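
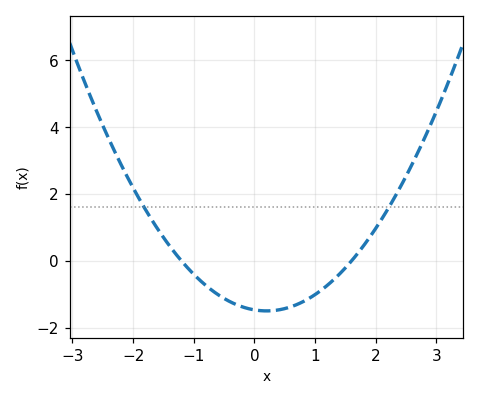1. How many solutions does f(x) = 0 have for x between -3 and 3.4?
2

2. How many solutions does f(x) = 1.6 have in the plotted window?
2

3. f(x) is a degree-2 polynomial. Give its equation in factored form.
y = 0.76(x + 1.2)(x - 1.6)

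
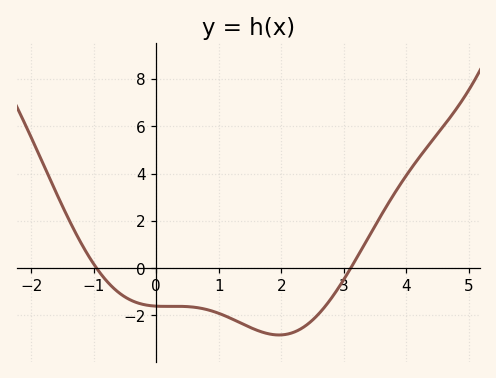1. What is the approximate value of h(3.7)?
2.6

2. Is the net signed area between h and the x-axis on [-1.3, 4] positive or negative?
negative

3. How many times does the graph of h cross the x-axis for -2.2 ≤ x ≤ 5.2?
2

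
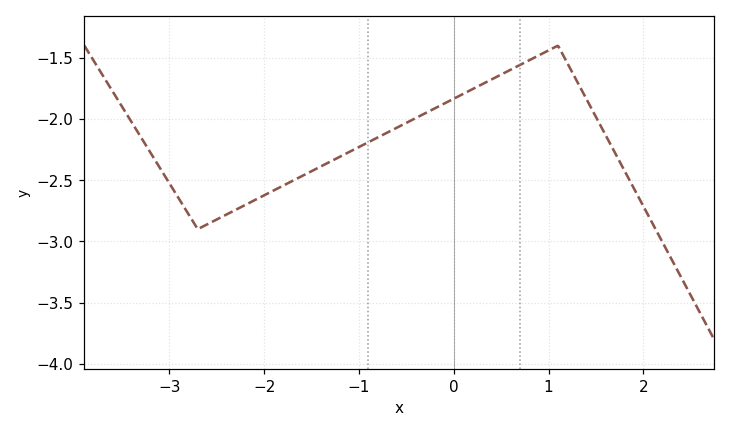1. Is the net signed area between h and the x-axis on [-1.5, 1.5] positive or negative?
negative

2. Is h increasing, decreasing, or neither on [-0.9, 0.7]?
increasing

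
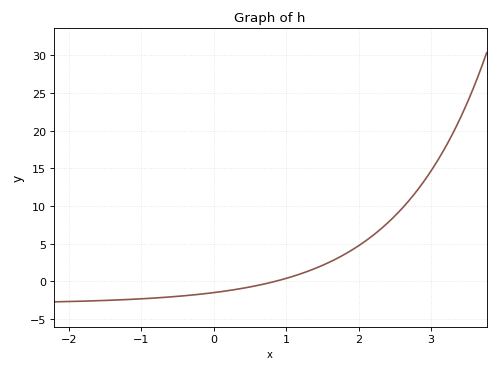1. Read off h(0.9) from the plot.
0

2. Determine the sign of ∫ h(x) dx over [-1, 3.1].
positive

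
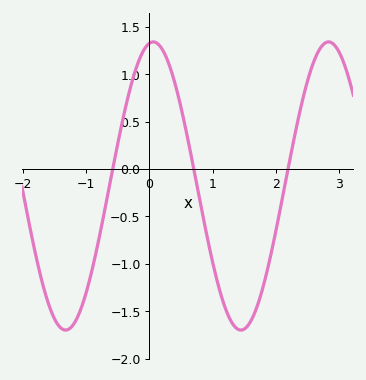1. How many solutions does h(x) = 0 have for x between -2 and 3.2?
3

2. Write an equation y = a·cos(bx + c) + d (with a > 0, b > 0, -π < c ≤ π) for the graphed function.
y = 1.52cos(2.3x - 0.14) - 0.18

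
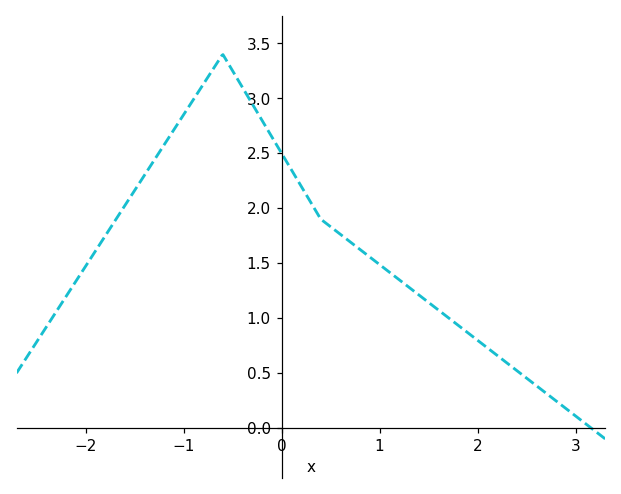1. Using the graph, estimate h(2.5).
0.45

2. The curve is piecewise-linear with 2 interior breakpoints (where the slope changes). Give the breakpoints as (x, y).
(-0.6, 3.4); (0.4, 1.9)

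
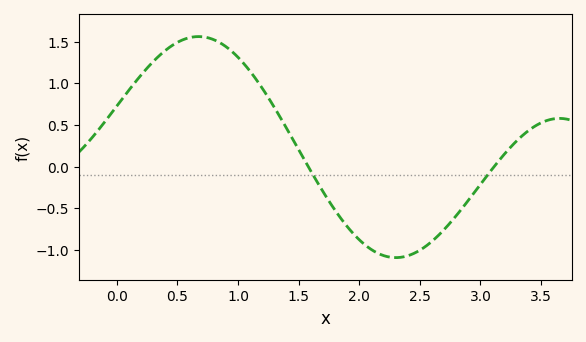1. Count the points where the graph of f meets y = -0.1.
2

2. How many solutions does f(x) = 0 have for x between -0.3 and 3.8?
2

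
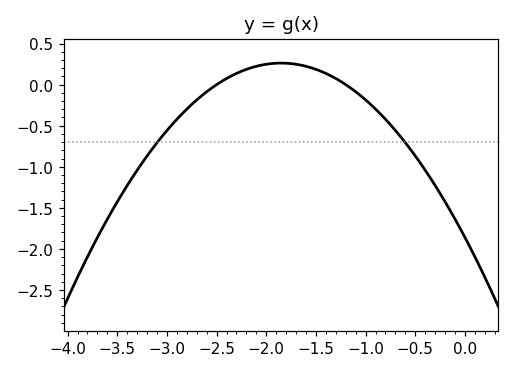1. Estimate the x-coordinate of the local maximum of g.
-1.85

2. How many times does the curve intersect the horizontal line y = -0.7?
2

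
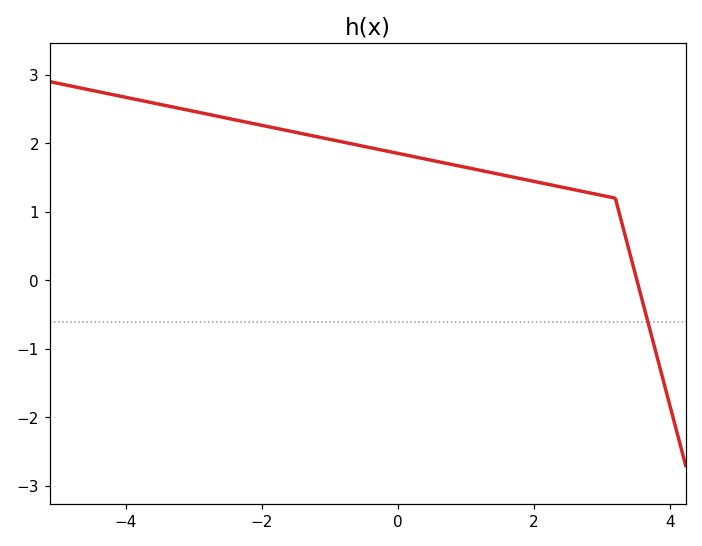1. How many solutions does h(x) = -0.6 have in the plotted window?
1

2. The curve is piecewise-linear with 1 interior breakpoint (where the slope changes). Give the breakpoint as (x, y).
(3.2, 1.2)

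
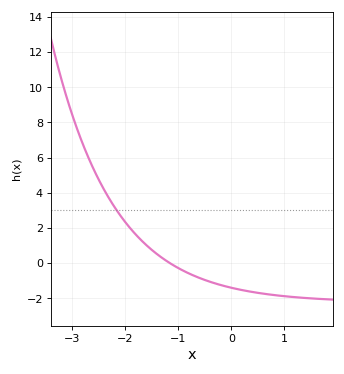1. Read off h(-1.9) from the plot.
2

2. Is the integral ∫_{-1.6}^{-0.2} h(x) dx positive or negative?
negative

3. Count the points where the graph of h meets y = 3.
1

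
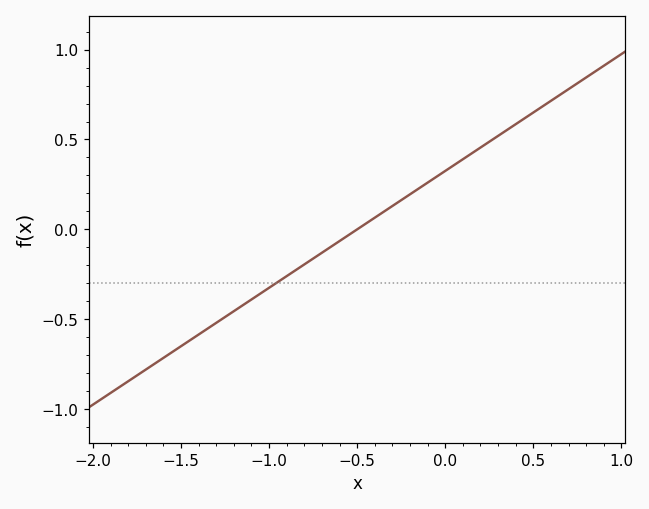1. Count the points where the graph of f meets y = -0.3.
1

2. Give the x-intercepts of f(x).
-0.5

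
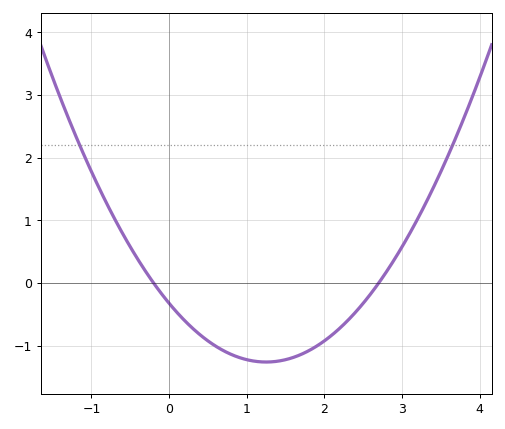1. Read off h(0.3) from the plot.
-0.72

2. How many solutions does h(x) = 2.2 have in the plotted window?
2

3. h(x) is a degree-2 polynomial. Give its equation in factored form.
y = 0.6(x + 0.2)(x - 2.7)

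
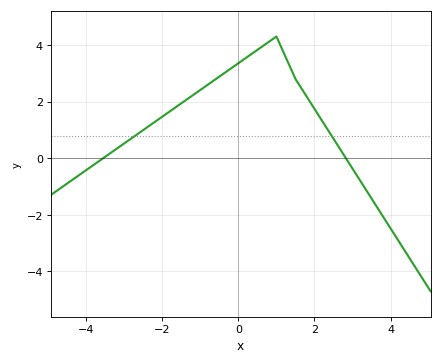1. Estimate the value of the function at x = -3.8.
-0.23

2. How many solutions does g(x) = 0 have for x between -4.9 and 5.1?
2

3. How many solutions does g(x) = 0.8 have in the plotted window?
2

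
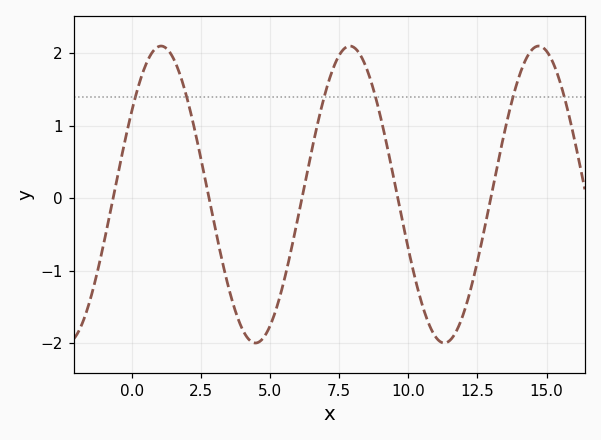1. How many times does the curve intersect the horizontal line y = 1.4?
6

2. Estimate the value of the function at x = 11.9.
-1.7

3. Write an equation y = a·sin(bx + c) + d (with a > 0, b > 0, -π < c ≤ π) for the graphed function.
y = 2.05sin(0.92x + 0.6) + 0.05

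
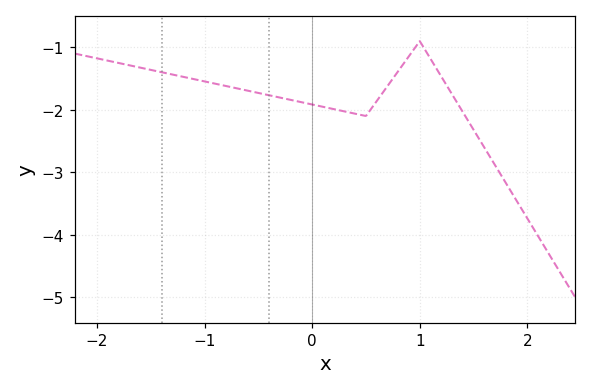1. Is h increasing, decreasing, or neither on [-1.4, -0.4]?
decreasing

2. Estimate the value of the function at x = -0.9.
-1.6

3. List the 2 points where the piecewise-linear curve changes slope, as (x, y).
(0.5, -2.1); (1, -0.9)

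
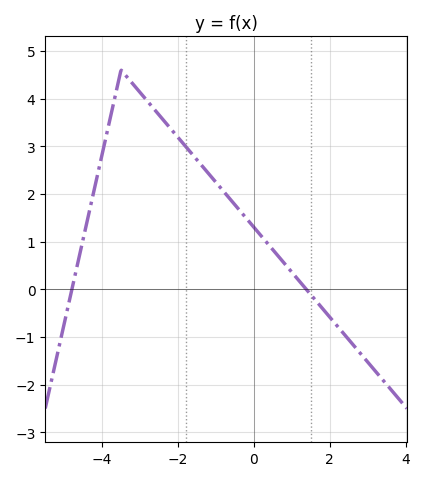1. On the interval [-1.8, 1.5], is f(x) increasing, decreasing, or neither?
decreasing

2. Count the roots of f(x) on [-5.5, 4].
2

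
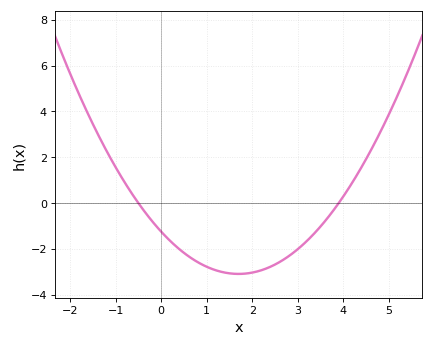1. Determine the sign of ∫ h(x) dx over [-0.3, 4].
negative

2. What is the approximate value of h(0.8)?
-2.6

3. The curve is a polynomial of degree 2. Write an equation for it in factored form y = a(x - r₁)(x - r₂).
y = 0.64(x + 0.5)(x - 3.9)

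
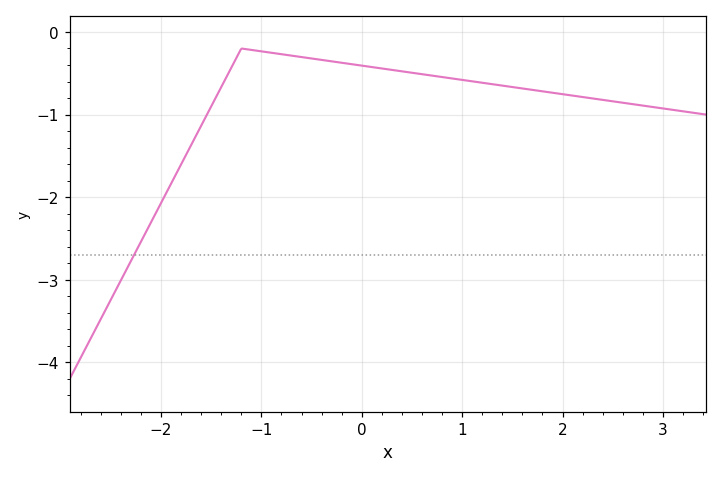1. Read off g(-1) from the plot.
-0.235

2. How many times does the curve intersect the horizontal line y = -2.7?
1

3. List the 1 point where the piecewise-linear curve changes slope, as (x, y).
(-1.2, -0.2)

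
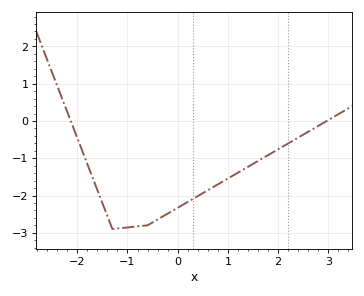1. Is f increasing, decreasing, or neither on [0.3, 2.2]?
increasing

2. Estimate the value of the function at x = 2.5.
-0.368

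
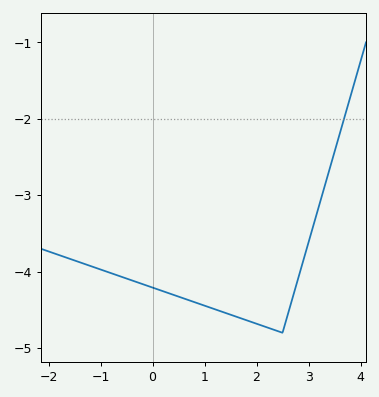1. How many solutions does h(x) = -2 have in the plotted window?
1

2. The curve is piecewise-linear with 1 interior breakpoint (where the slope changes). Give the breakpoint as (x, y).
(2.5, -4.8)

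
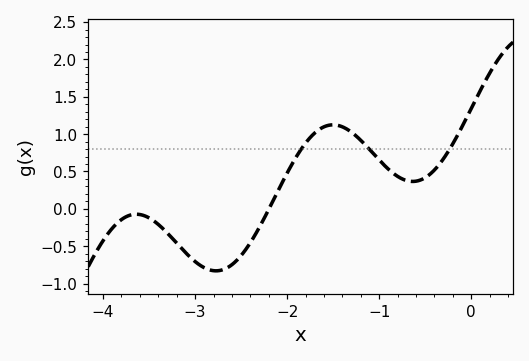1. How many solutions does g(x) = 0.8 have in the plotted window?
3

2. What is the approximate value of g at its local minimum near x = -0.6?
0.367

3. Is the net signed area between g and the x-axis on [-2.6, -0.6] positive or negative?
positive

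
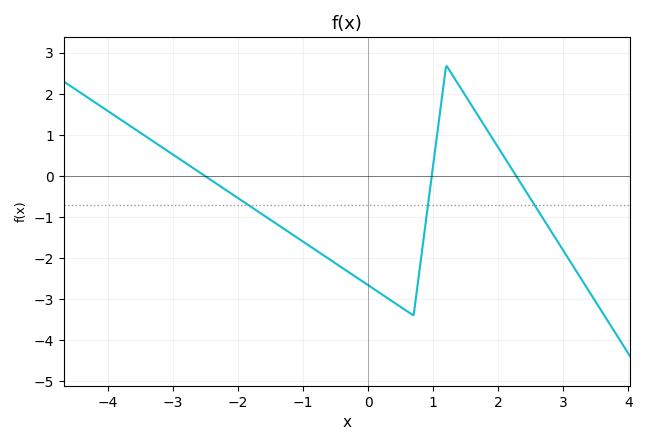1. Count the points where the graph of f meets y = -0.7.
3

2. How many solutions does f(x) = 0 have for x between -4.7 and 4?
3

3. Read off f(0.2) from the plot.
-2.87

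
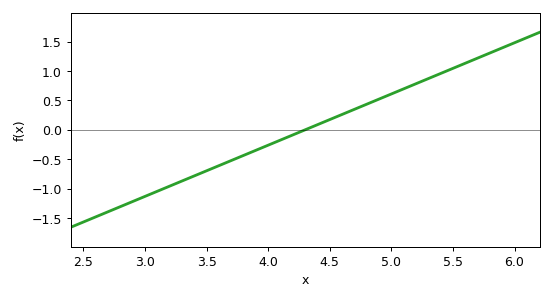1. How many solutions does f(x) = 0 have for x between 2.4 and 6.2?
1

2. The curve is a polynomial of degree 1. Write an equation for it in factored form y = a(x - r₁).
y = 0.87(x - 4.3)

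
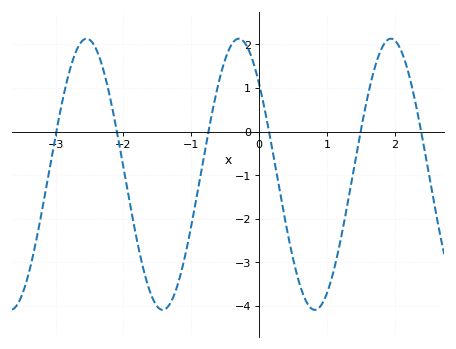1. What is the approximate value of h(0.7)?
-3.9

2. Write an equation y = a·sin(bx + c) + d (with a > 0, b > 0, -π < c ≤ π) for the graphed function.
y = 3.11sin(2.8x + 2.4) - 0.98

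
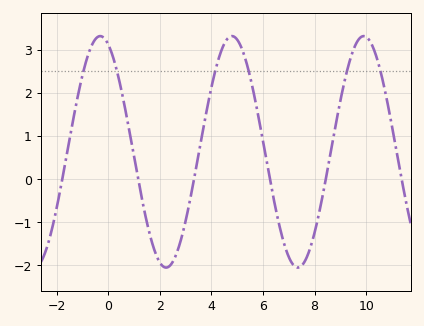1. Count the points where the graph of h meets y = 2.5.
6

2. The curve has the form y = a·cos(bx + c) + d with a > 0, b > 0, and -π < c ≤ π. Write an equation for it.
y = 2.69cos(1.2x + 0.38) + 0.63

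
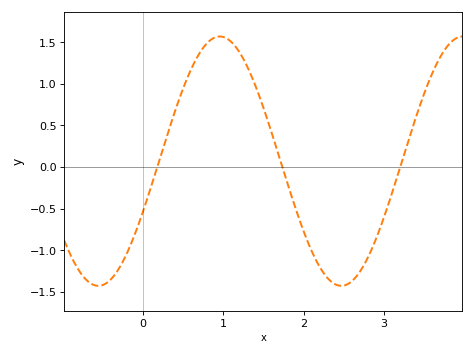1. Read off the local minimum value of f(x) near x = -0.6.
-1.43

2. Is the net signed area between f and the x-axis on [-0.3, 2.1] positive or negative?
positive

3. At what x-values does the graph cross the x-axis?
0.179, 1.73, 3.2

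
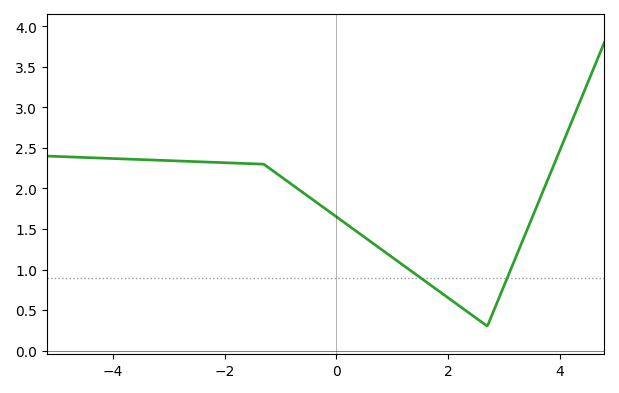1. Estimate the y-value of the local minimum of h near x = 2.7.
0.3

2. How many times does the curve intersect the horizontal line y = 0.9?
2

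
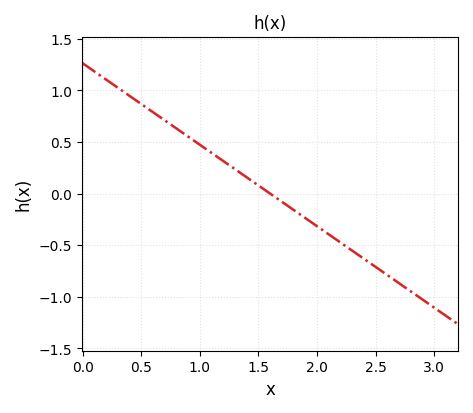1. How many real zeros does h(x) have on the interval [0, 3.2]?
1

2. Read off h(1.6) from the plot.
0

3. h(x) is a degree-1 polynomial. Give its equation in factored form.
y = -0.79(x - 1.6)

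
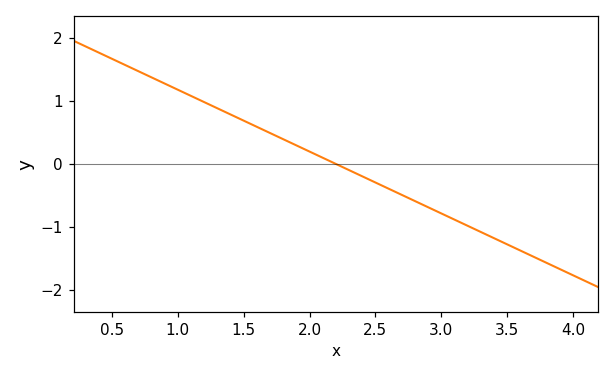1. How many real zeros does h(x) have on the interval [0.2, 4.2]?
1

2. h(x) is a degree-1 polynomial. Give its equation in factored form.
y = -0.98(x - 2.2)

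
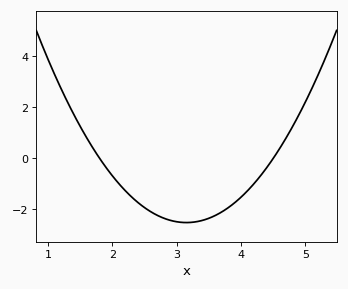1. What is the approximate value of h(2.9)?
-2.43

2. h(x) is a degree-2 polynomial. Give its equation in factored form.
y = 1.38(x - 1.8)(x - 4.5)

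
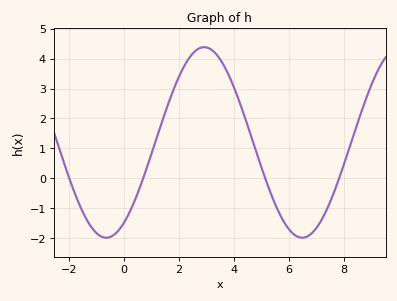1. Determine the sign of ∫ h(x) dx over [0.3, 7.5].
positive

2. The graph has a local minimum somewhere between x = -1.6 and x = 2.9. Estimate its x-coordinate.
-0.6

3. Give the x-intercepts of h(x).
-2, 0.6, 5.2, 7.8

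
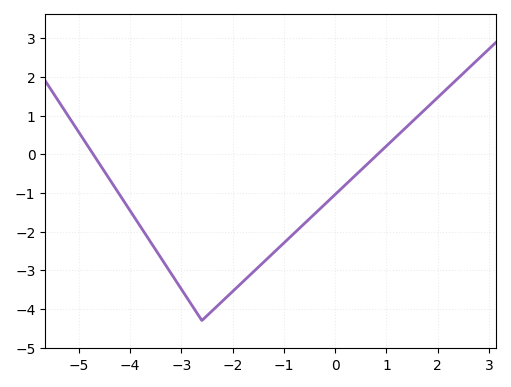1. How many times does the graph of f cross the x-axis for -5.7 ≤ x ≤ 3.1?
2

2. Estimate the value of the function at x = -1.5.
-2.92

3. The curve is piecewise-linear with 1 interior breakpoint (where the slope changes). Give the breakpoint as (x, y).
(-2.6, -4.3)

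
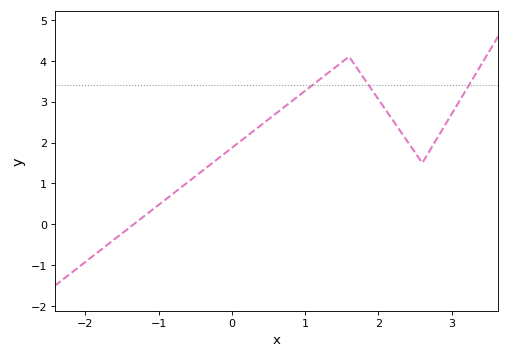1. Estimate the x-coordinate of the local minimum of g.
2.6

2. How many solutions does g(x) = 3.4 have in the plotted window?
3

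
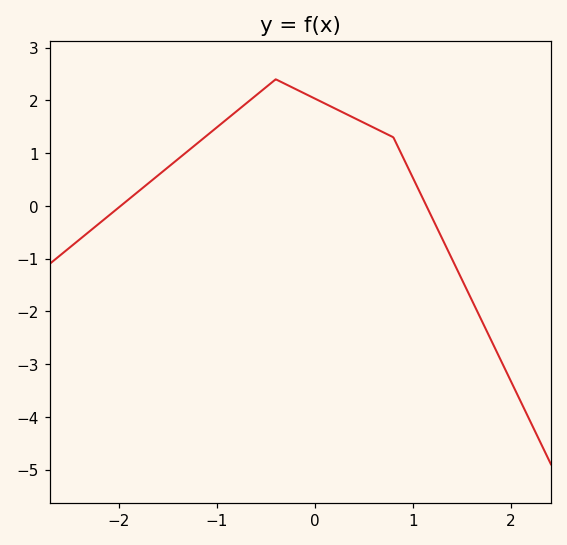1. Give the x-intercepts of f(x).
-1.98, 1.14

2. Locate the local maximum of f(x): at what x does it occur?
-0.4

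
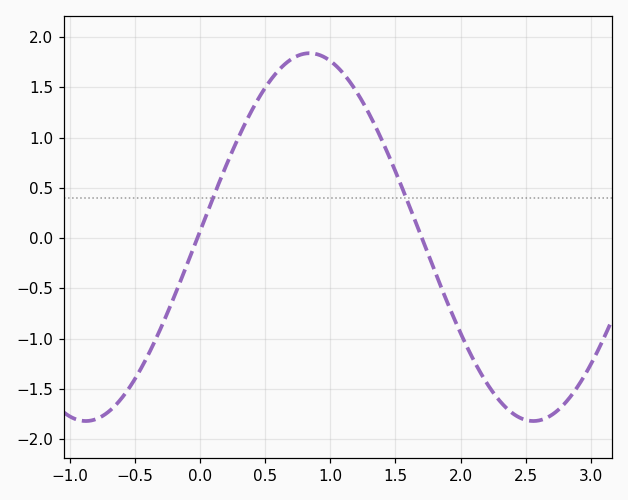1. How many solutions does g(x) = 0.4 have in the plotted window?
2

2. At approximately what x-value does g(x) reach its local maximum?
0.8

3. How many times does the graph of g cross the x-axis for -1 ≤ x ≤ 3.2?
2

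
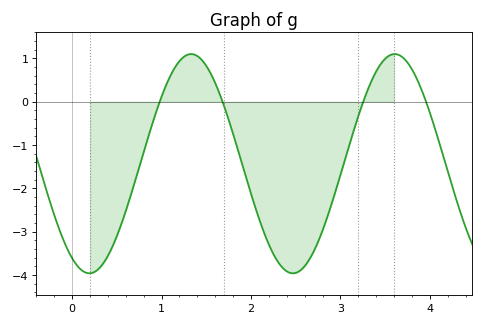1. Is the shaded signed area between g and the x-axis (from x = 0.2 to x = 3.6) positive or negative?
negative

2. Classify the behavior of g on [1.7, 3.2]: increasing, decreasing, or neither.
neither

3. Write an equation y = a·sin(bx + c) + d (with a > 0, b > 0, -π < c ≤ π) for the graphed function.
y = 2.53sin(2.76x - 2.1) - 1.43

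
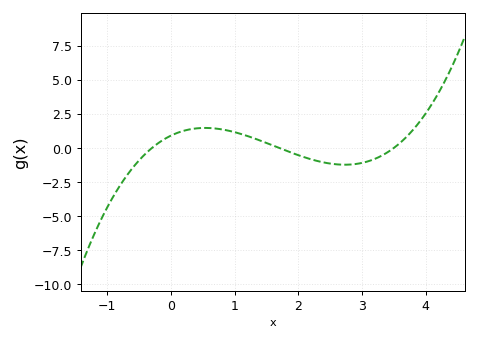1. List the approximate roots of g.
-0.3, 1.7, 3.5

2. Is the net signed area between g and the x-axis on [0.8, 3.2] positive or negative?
negative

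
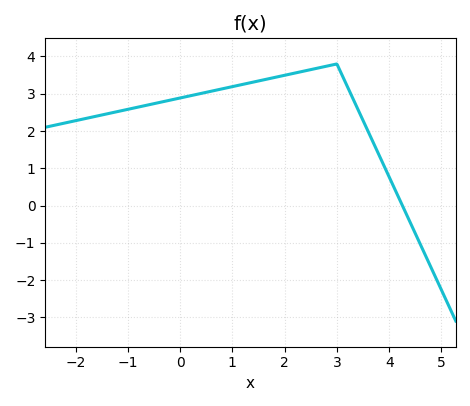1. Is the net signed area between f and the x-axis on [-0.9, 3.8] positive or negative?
positive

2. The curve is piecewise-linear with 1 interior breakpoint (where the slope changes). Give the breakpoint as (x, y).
(3, 3.8)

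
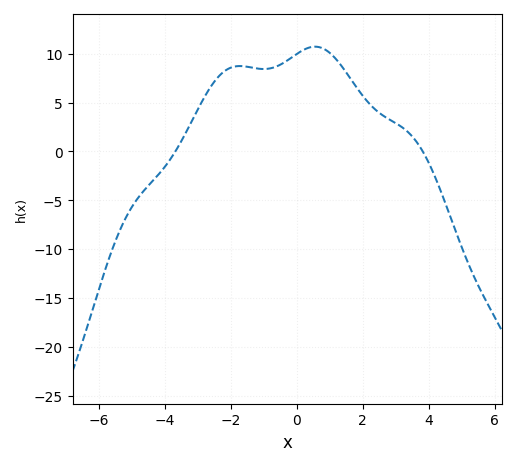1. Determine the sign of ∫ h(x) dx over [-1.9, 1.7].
positive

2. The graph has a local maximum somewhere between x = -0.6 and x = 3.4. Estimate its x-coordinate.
0.6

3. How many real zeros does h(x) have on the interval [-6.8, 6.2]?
2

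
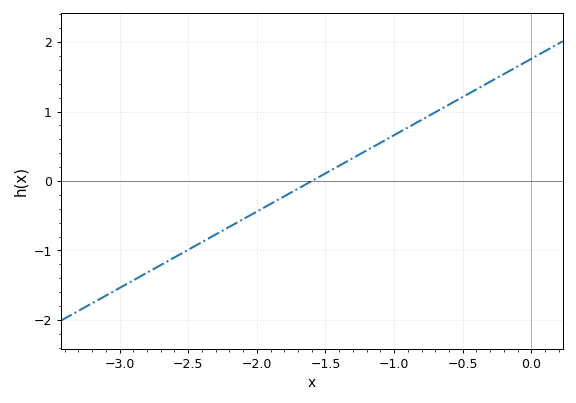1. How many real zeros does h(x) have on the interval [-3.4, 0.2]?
1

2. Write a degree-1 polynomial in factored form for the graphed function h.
y = 1.1(x + 1.6)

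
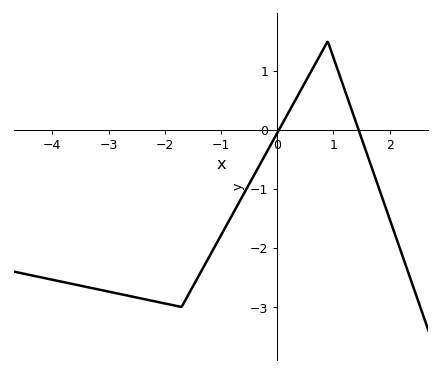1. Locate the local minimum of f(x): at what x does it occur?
-1.7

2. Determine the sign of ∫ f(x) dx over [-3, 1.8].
negative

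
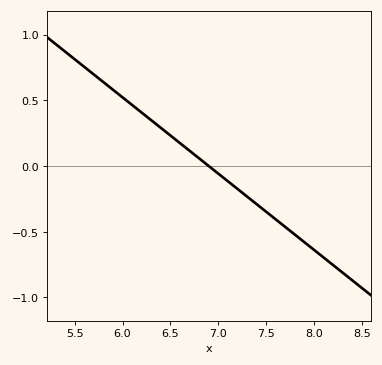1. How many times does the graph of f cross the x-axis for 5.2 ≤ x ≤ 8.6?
1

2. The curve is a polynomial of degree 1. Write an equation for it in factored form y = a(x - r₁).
y = -0.58(x - 6.9)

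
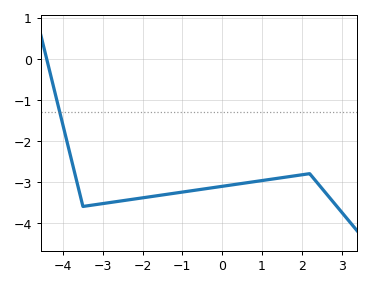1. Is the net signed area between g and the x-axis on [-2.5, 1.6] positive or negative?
negative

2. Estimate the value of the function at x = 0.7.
-3.01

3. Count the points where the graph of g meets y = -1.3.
1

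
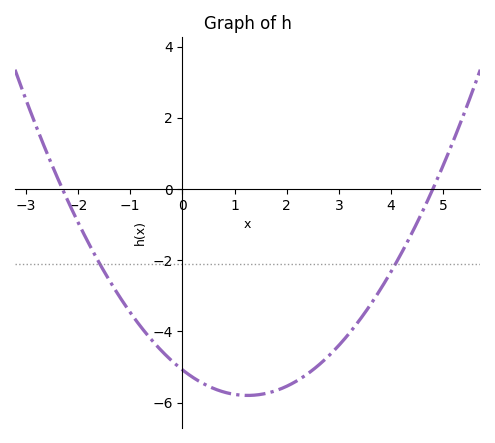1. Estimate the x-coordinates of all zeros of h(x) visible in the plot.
-2.4, 4.8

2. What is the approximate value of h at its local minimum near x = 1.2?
-5.8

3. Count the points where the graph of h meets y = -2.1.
2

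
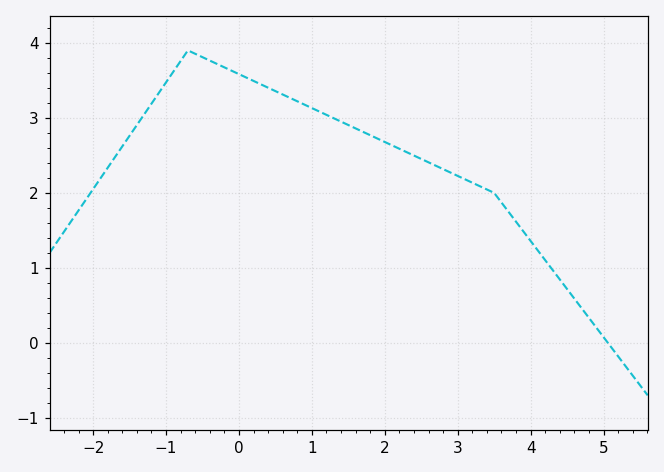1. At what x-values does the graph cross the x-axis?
5.06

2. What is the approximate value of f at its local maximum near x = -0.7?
3.9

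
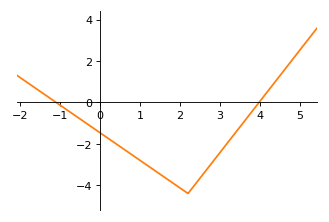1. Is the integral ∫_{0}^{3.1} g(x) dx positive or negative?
negative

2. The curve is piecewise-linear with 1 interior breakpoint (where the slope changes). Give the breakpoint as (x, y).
(2.2, -4.4)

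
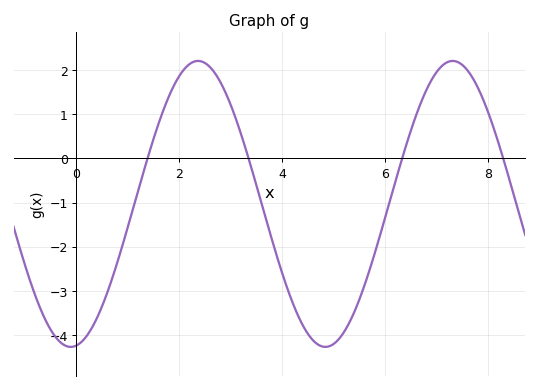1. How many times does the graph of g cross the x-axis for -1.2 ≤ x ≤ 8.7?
4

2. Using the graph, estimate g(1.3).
-0.3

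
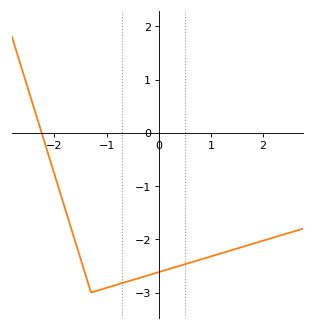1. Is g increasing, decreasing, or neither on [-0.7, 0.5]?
increasing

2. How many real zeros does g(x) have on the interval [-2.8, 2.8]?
1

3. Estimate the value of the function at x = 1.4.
-2.2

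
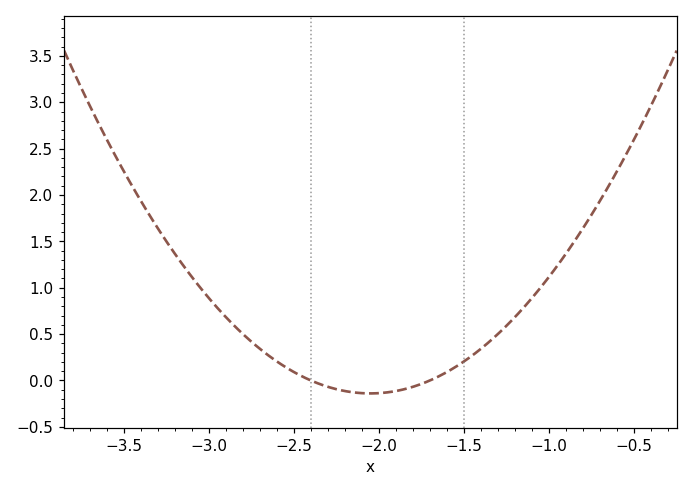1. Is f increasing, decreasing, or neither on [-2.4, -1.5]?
neither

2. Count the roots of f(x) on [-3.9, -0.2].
2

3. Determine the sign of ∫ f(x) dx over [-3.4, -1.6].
positive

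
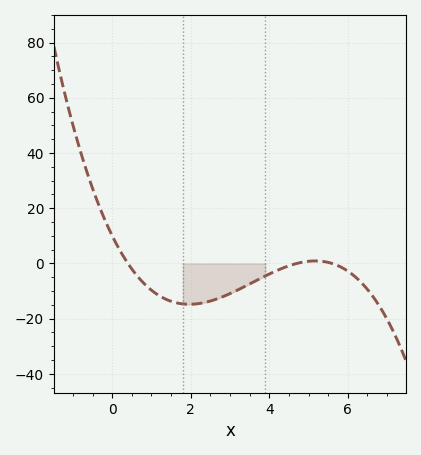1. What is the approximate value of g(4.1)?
-3.16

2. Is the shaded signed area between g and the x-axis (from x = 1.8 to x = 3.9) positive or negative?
negative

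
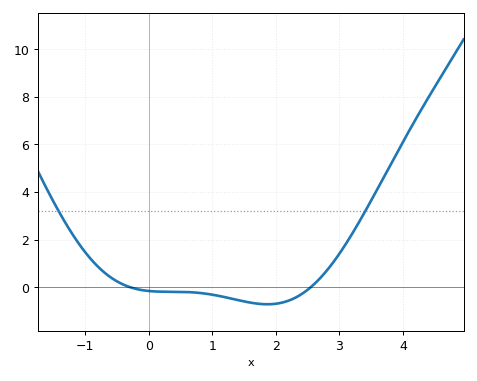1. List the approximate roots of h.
-0.3, 2.6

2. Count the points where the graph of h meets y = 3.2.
2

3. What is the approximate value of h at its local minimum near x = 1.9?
-0.8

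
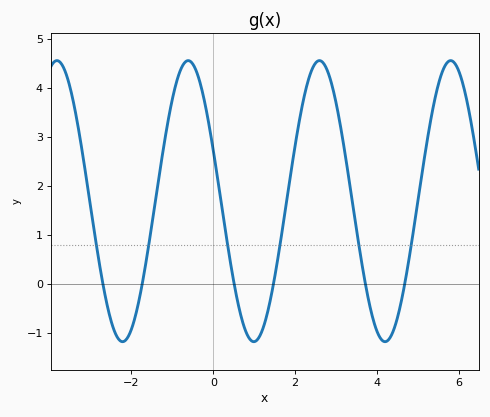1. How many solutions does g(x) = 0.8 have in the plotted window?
6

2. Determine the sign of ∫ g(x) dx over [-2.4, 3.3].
positive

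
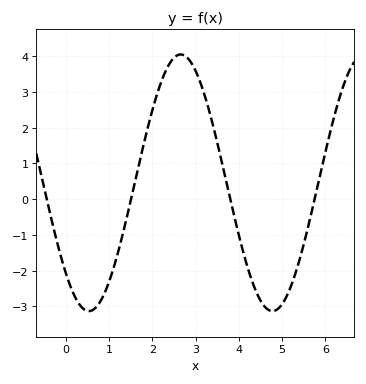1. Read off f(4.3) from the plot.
-2.3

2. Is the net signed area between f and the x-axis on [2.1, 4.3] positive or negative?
positive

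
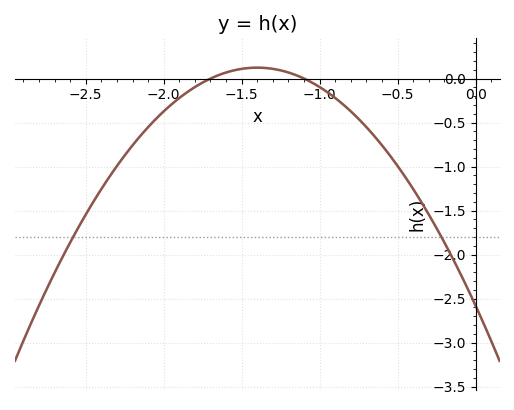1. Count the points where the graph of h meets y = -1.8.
2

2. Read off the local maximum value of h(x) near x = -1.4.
0.1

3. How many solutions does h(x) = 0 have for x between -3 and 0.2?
2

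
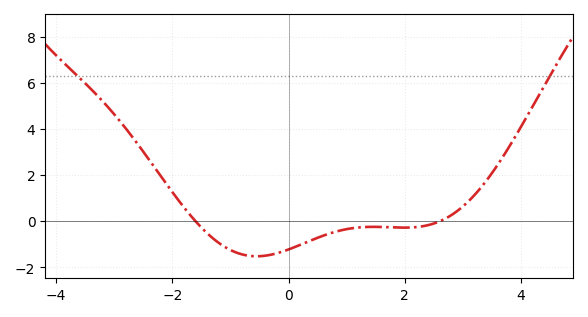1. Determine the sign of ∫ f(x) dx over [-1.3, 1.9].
negative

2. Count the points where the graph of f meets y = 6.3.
2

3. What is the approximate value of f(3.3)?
1.43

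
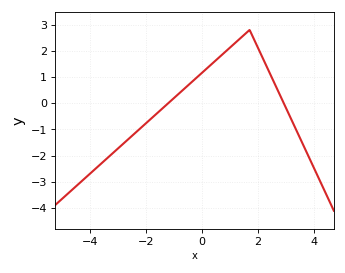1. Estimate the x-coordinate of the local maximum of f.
1.7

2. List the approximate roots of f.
-1.2, 2.92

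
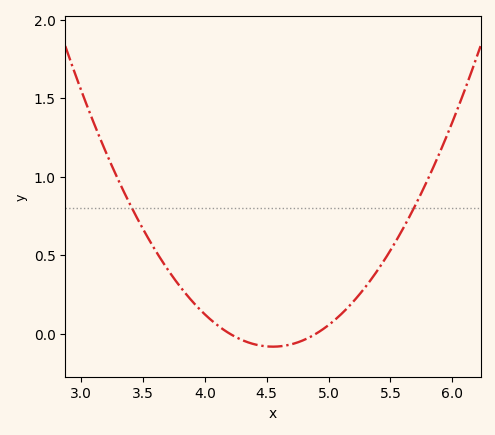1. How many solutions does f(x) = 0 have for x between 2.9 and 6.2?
2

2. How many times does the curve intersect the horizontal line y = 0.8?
2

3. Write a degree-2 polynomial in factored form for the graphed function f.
y = 0.68(x - 4.2)(x - 4.9)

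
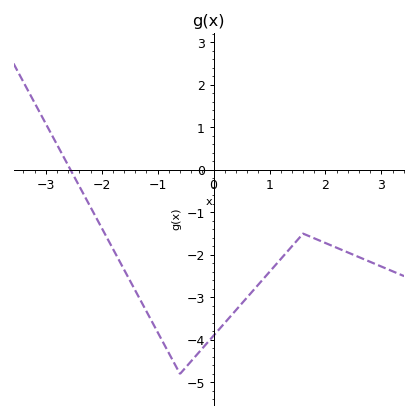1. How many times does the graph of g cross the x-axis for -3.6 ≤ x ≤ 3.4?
1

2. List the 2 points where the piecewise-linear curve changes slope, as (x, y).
(-0.6, -4.8); (1.6, -1.5)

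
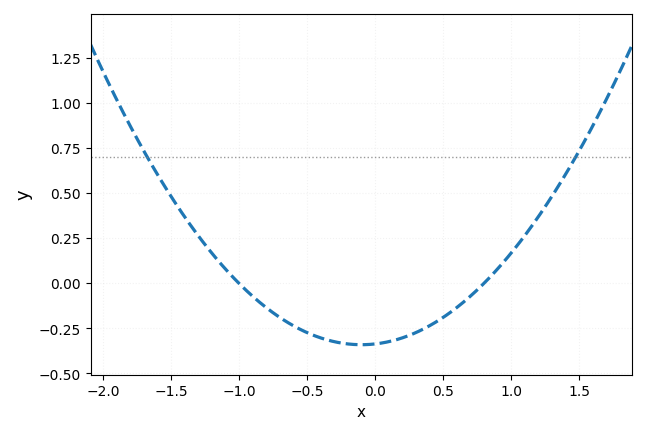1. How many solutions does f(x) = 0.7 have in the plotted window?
2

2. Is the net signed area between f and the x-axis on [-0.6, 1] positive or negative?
negative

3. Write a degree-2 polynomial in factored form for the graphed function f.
y = 0.42(x + 1)(x - 0.8)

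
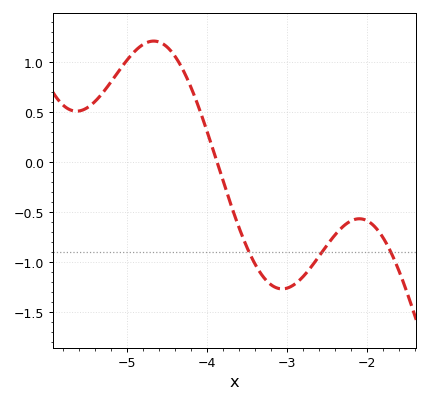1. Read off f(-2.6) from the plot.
-0.942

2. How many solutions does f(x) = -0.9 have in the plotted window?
3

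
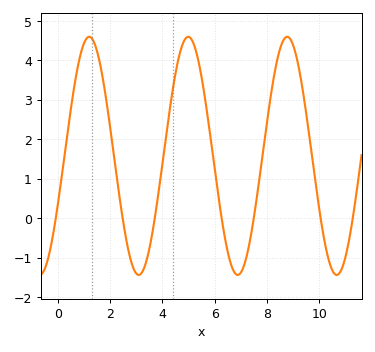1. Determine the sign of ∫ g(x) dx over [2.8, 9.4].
positive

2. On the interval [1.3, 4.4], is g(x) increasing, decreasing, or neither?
neither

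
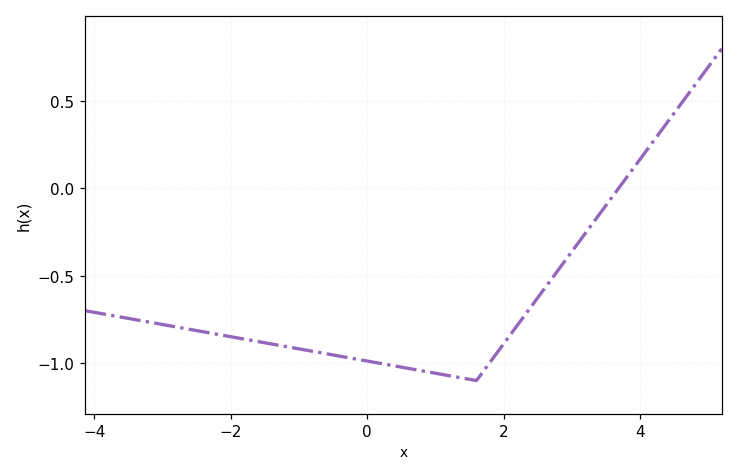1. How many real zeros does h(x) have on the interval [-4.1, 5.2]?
1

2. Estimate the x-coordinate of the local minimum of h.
1.6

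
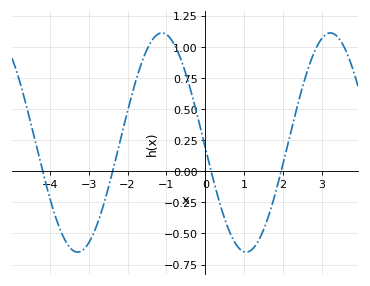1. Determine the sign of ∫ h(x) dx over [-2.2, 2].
positive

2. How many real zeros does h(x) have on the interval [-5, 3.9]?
4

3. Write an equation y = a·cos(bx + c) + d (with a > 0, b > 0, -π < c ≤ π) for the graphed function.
y = 0.88cos(1.45x + 1.62) + 0.23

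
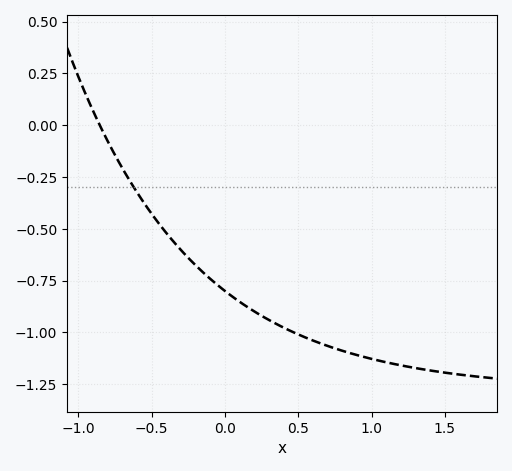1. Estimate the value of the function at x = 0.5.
-1.01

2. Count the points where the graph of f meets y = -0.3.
1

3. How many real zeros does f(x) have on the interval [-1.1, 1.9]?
1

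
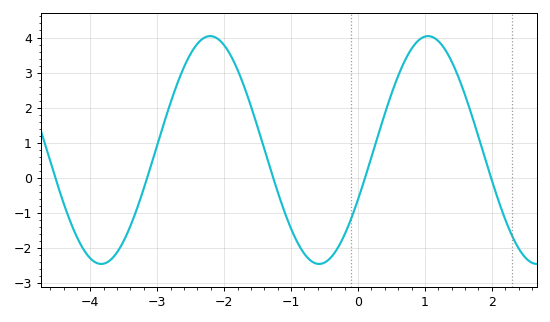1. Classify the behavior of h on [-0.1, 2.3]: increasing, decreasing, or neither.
neither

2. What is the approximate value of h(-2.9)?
1.6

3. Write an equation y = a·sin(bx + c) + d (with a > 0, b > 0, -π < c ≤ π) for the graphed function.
y = 3.25sin(1.9x - 0.45) + 0.79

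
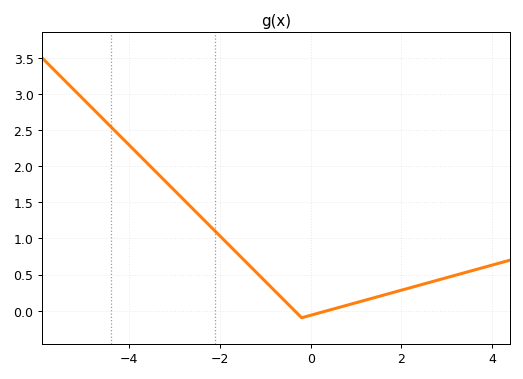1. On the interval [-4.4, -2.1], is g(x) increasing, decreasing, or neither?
decreasing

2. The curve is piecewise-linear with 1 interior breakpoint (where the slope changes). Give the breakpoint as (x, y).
(-0.2, -0.1)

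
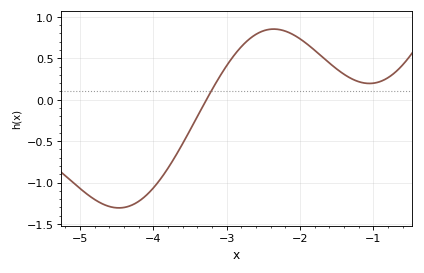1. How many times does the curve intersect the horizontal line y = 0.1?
1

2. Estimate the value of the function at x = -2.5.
0.832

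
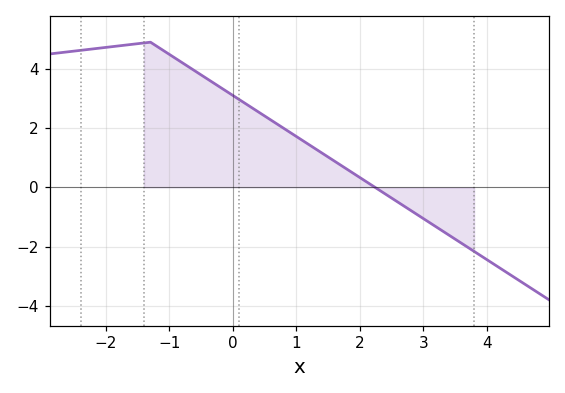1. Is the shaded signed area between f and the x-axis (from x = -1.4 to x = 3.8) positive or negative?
positive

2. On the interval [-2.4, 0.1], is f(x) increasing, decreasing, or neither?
neither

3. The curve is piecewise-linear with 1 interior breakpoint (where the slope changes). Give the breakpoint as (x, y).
(-1.3, 4.9)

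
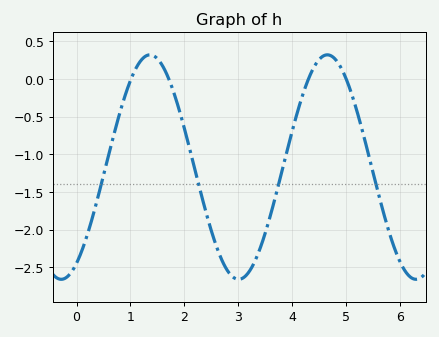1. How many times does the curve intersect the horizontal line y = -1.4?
4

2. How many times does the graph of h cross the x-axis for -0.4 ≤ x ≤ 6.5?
4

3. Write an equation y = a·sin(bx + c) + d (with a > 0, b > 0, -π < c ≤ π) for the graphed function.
y = 1.49sin(1.91x - 1.03) - 1.17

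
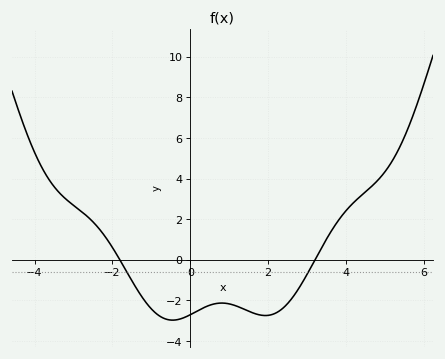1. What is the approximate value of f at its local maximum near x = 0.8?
-2.2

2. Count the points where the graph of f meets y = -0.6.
2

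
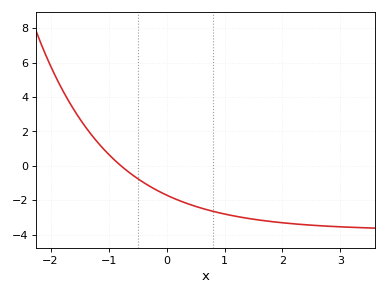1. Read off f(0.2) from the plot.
-2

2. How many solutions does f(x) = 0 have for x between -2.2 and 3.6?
1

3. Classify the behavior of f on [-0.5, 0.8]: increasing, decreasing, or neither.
decreasing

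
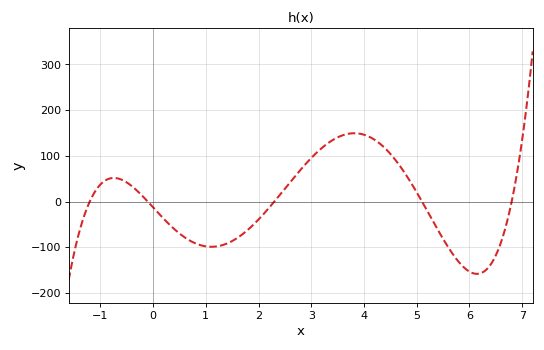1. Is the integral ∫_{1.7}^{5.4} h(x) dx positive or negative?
positive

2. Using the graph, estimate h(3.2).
120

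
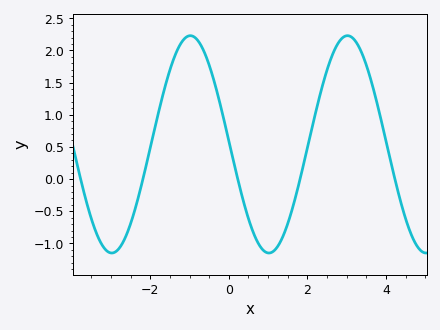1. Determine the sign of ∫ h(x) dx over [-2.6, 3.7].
positive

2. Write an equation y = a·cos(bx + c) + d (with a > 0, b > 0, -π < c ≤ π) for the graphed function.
y = 1.69cos(1.57x + 1.54) + 0.54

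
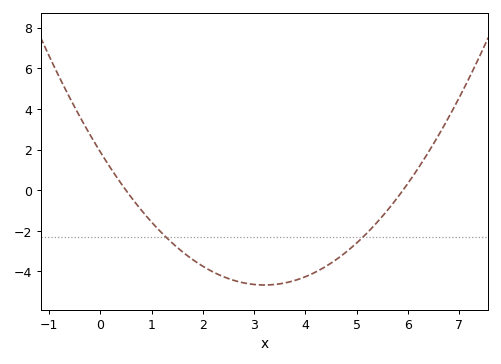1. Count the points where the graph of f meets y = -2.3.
2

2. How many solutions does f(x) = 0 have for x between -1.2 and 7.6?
2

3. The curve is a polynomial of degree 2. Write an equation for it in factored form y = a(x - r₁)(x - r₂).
y = 0.64(x - 0.5)(x - 5.9)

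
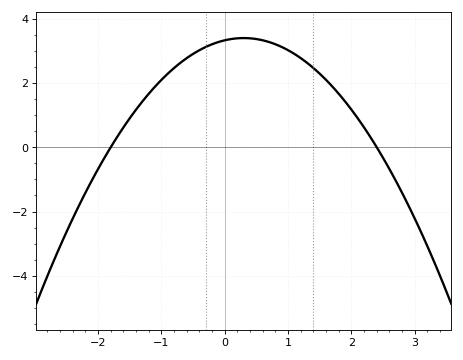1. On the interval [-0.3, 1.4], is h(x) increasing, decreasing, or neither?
neither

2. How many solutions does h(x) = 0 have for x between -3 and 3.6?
2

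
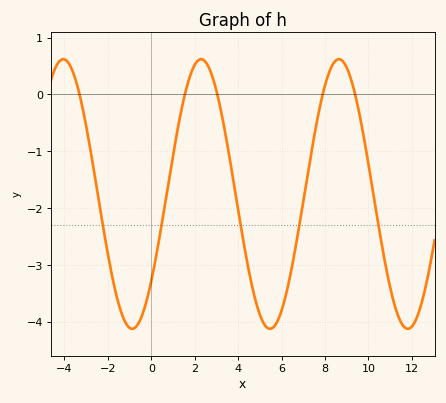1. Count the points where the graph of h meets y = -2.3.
5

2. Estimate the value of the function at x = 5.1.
-3.97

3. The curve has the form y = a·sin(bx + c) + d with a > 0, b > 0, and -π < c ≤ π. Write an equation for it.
y = 2.37sin(0.99x - 0.7) - 1.75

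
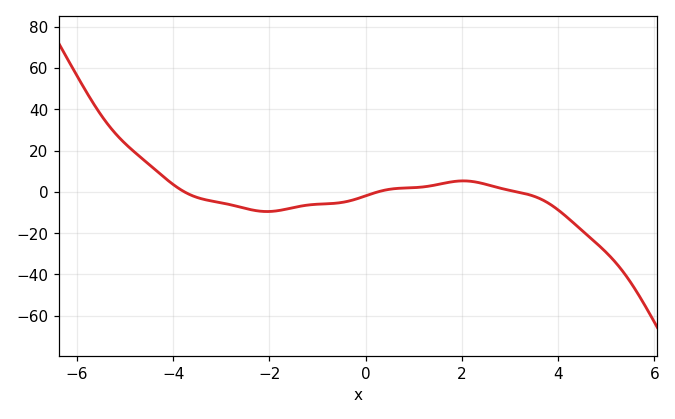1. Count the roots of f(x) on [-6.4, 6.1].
3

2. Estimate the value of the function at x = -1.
-6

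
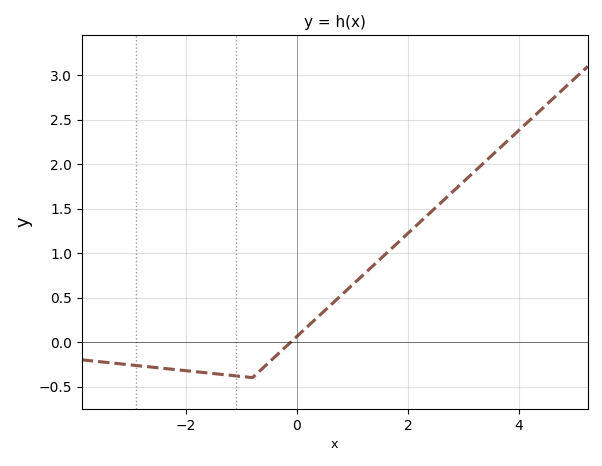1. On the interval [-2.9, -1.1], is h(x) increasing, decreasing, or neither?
decreasing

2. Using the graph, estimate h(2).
1.22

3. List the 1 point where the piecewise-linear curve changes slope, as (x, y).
(-0.8, -0.4)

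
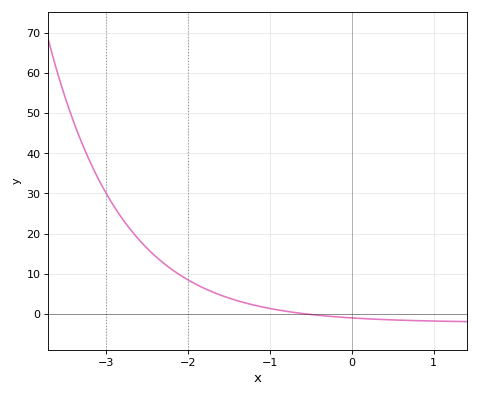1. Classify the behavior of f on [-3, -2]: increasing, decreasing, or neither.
decreasing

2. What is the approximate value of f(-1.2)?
2.2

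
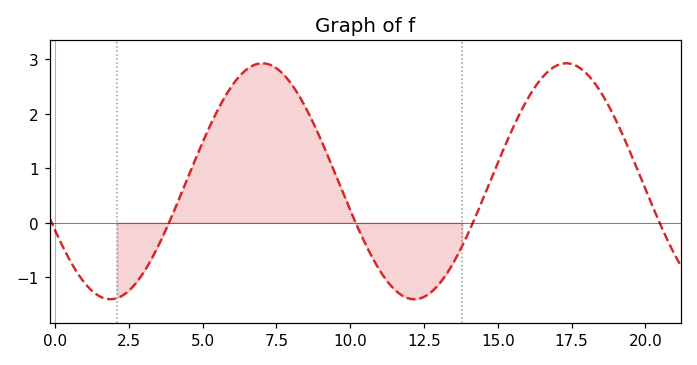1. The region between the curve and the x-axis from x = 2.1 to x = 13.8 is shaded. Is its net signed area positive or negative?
positive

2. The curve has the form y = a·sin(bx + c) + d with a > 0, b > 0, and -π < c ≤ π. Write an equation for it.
y = 2.16sin(0.61x - 2.71) + 0.76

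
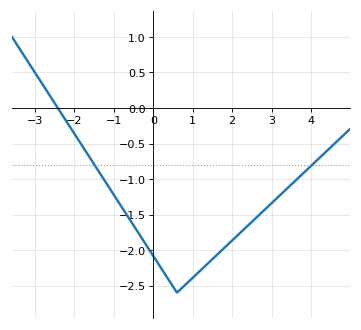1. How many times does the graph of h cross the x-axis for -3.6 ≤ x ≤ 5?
1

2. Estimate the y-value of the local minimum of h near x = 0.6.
-2.6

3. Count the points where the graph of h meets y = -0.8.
2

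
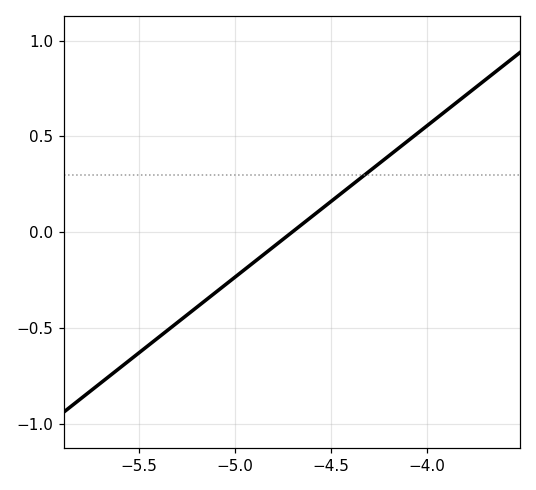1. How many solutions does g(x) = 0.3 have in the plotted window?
1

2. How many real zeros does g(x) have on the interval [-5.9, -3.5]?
1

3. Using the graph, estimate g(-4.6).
0.1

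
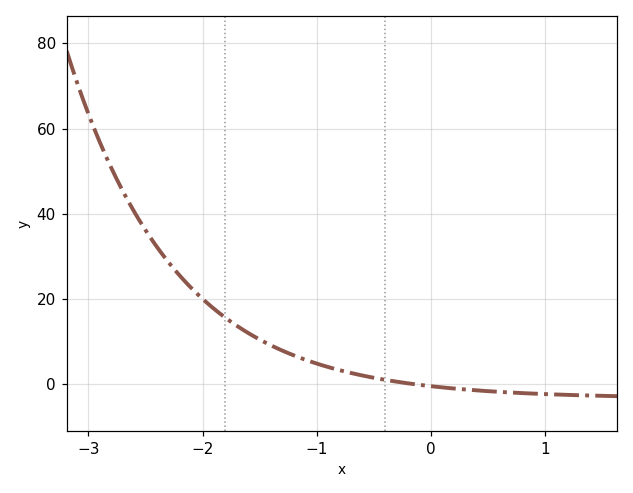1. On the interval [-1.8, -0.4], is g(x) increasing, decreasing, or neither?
decreasing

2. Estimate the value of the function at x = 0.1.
-0.765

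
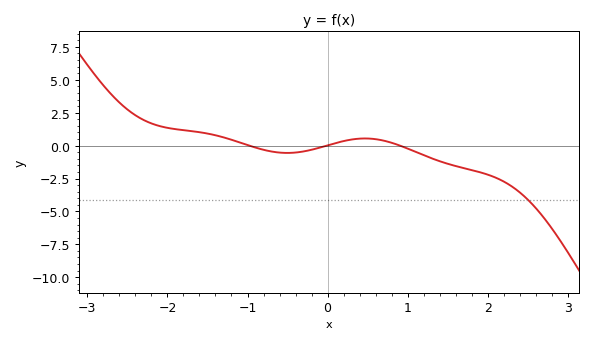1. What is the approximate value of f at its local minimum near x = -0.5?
-0.6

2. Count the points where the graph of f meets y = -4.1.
1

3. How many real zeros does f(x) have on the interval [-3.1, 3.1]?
3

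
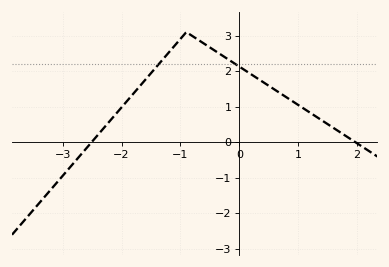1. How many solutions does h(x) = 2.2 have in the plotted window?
2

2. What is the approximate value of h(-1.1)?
2.71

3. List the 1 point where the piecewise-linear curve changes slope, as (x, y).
(-0.9, 3.1)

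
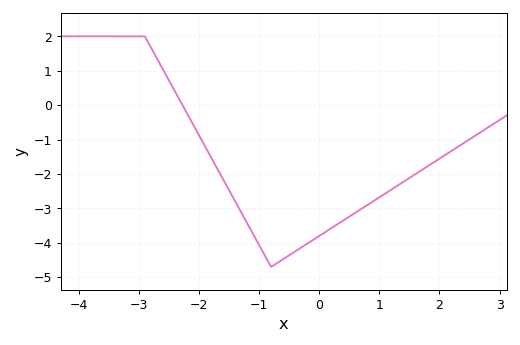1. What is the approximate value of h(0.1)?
-3.69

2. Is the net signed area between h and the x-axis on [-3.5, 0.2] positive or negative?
negative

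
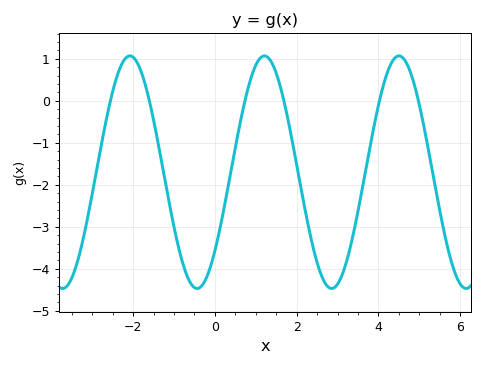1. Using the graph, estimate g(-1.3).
-1.5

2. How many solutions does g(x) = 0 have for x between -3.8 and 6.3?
6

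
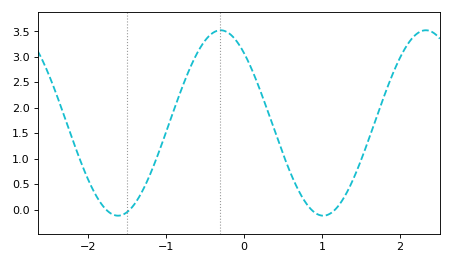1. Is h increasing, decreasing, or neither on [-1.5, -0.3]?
increasing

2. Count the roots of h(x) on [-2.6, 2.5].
4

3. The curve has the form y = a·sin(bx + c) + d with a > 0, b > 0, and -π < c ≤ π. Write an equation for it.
y = 1.82sin(2.4x + 2.3) + 1.7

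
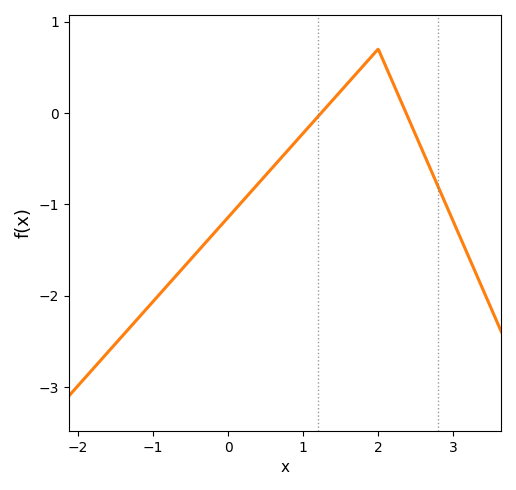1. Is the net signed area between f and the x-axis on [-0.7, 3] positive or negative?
negative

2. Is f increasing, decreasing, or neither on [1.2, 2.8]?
neither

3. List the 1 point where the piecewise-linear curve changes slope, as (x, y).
(2, 0.7)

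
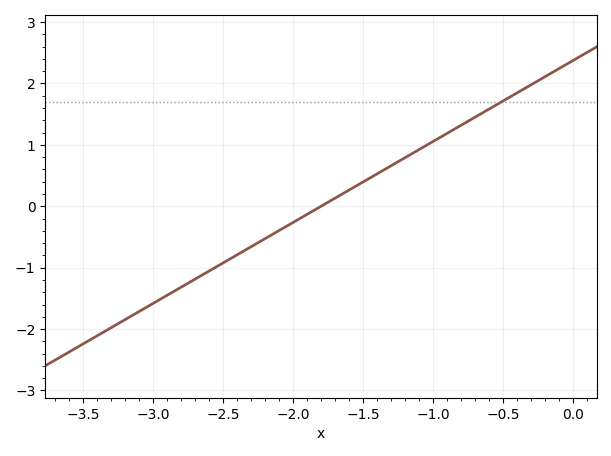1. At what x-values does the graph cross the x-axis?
-1.8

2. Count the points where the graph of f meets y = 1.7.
1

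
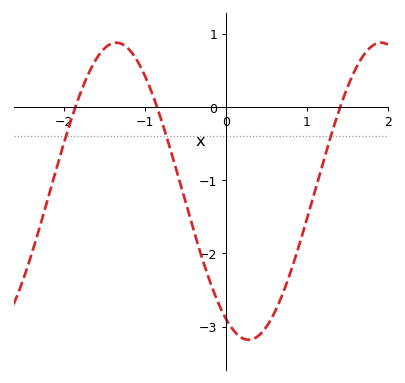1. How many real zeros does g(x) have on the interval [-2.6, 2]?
3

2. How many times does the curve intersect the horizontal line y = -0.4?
3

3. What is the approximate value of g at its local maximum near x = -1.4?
0.9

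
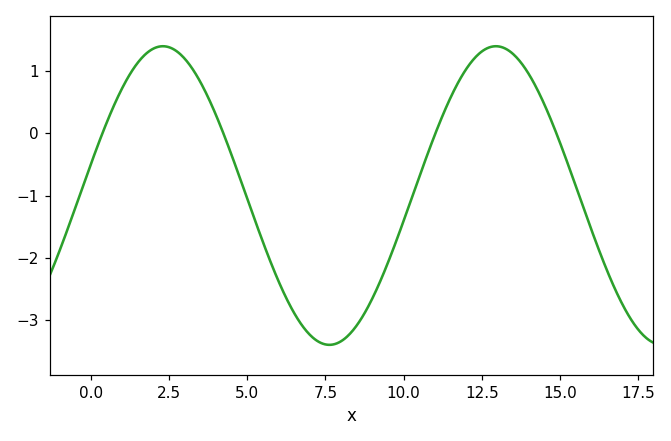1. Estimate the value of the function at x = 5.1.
-1.19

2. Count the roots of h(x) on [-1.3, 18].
4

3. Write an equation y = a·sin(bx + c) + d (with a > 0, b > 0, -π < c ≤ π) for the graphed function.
y = 2.4sin(0.59x + 0.212) - 1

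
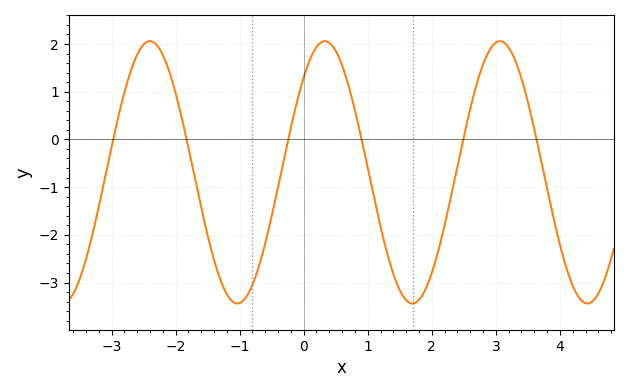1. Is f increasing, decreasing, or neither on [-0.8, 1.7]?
neither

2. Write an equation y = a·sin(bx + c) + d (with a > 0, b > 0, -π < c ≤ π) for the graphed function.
y = 2.75sin(2.3x + 0.81) - 0.69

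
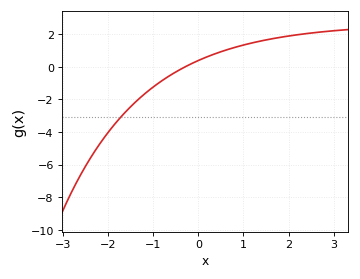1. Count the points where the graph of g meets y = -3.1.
1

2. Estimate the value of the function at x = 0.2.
0.6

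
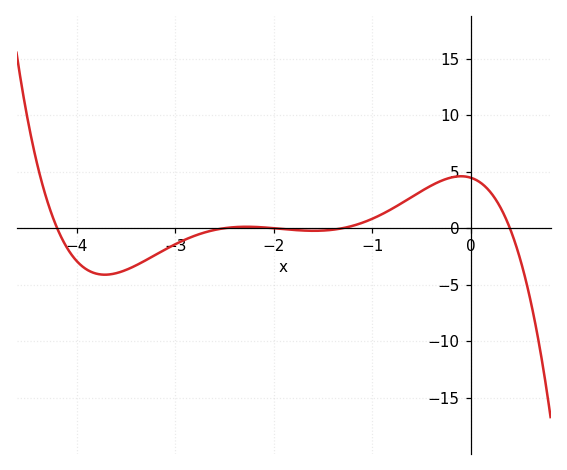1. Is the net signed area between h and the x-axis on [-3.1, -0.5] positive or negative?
positive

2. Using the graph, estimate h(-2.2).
0.115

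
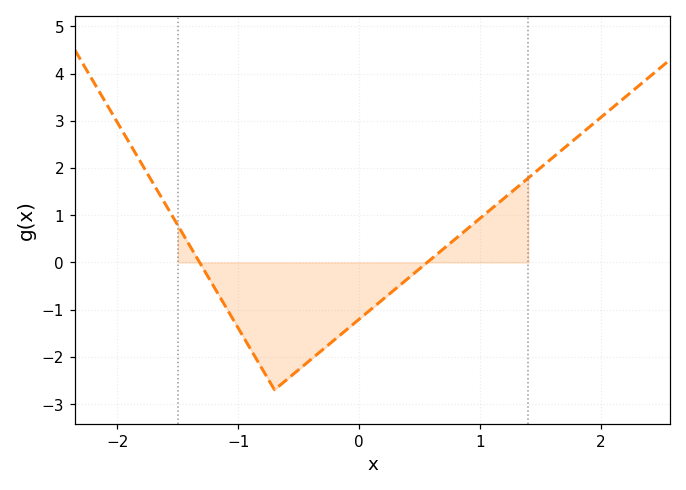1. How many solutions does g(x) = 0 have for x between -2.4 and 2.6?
2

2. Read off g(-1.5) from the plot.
0.8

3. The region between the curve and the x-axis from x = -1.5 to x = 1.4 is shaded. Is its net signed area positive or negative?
negative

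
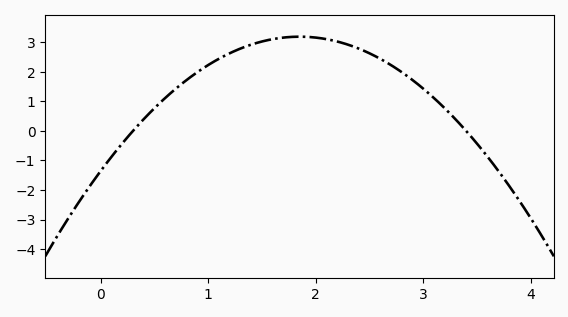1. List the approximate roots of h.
0.3, 3.4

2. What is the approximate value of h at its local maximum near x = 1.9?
3.2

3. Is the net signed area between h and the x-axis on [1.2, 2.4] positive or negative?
positive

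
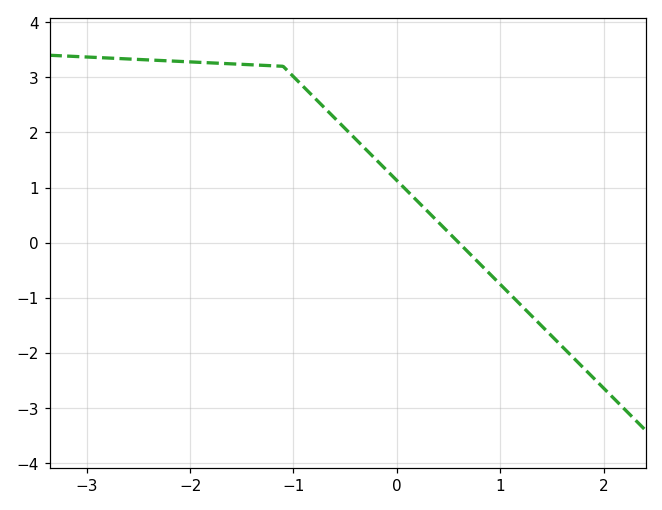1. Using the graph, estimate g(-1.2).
3.2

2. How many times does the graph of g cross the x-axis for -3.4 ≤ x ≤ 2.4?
1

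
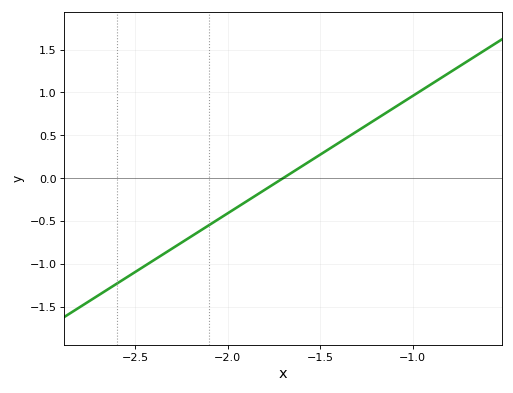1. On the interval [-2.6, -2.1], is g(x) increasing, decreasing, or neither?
increasing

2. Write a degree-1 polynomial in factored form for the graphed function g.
y = 1.37(x + 1.7)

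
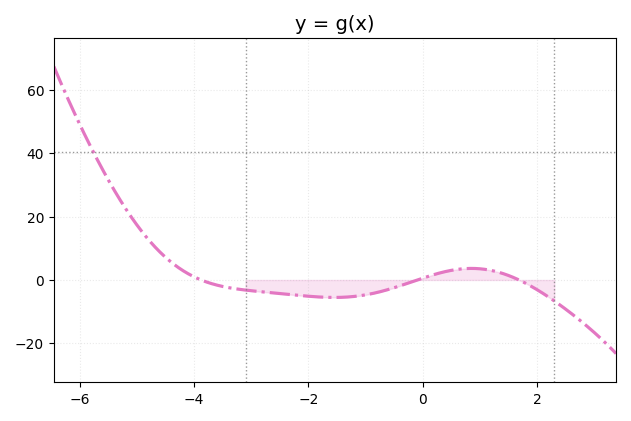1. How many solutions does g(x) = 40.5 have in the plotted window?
1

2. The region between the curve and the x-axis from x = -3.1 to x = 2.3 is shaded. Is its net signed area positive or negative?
negative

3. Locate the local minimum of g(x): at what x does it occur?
-1.55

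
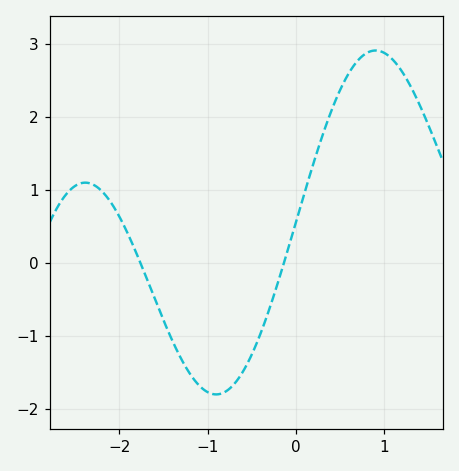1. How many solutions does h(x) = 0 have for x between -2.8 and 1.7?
2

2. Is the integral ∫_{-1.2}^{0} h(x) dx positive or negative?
negative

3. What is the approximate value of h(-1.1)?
-1.7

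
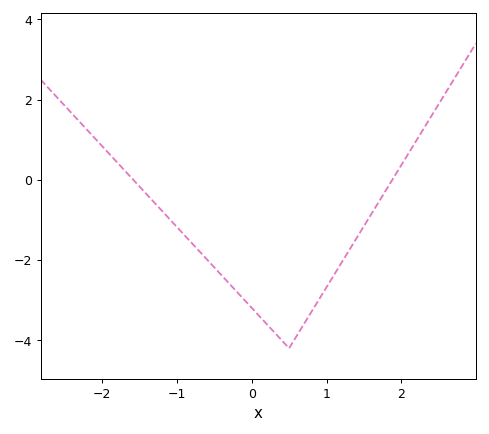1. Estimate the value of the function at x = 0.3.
-3.8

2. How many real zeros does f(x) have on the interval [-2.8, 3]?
2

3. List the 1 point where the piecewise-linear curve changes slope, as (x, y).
(0.5, -4.2)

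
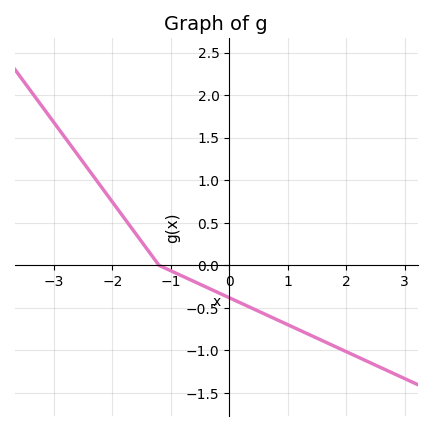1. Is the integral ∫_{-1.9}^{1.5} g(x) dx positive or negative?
negative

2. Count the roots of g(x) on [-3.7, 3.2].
1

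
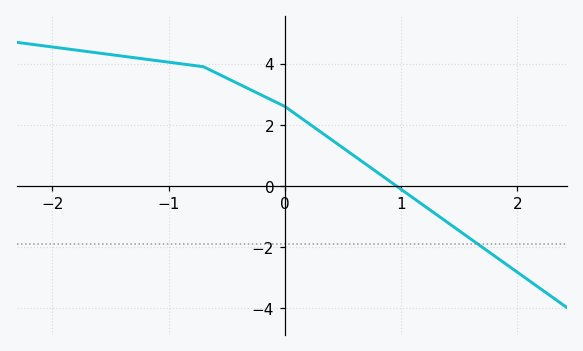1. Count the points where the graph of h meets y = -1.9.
1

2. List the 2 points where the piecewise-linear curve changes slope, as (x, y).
(-0.7, 3.9); (0, 2.6)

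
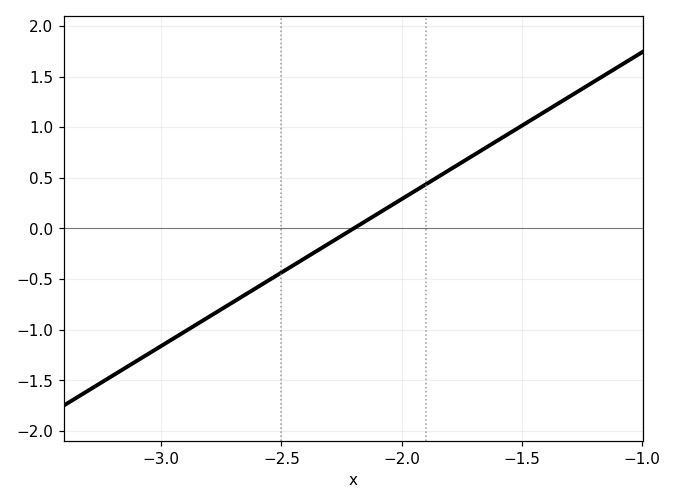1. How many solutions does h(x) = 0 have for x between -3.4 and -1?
1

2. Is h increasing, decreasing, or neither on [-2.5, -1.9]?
increasing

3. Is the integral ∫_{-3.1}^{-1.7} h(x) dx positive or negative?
negative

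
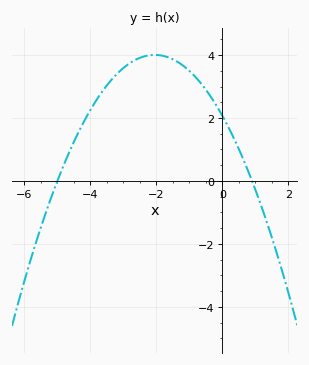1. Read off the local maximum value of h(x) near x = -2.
4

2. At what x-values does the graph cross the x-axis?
-5, 0.9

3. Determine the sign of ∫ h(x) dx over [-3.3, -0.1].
positive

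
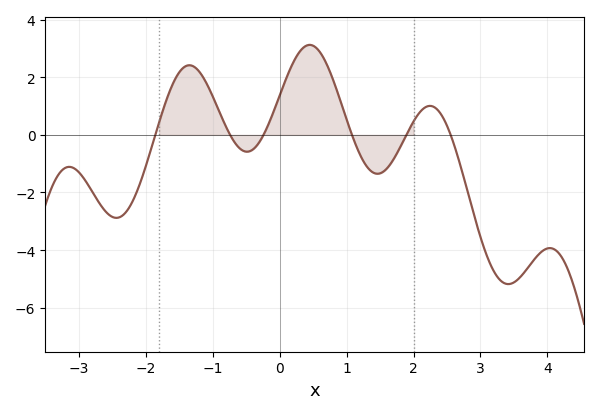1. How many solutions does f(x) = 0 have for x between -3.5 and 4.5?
6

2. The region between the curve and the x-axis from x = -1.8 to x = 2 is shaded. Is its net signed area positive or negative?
positive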